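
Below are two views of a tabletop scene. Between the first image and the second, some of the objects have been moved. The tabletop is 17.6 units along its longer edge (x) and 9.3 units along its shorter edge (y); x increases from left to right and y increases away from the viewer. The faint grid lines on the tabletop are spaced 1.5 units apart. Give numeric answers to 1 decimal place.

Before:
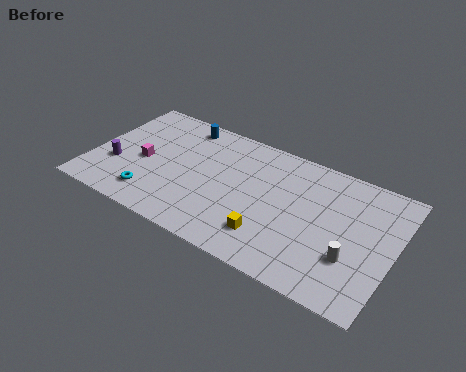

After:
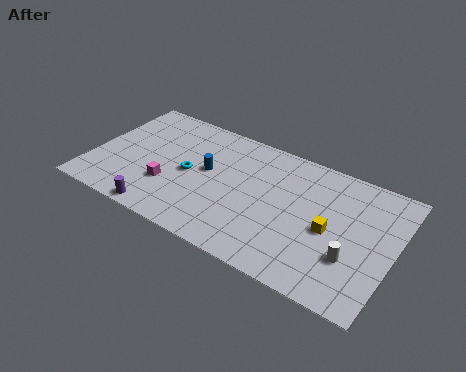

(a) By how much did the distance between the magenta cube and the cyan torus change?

-0.8

Before: roughly 2.6 units apart; after: 1.8. That's 0.8 units closer together.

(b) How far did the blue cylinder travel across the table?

3.5

The blue cylinder was near (4.7, 8.1) before and (6.7, 5.2) after, so it travelled √(2.0² + 2.9²) ≈ 3.5 units.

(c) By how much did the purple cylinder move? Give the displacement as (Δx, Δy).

(3.1, -2.4)

The purple cylinder started near (1.5, 3.2) and ended near (4.6, 0.8).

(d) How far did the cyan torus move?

3.2

The cyan torus moved from about (3.9, 1.8) to (5.7, 4.5), a distance of √(1.8² + 2.7²) ≈ 3.2.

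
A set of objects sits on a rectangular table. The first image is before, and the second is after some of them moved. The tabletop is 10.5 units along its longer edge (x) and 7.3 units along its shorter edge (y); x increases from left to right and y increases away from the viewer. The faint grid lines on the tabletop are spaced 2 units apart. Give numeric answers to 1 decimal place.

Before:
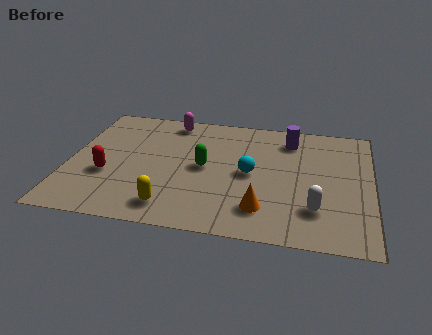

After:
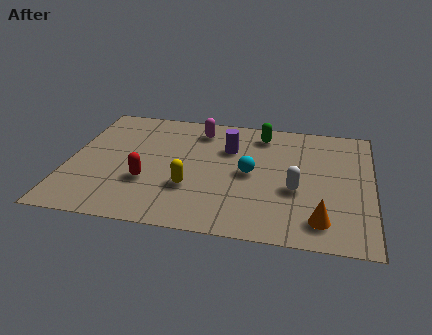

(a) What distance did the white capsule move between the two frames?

1.2

From (8.6, 1.9) to (7.9, 2.9), the white capsule covered √(0.7² + 1.0²) ≈ 1.2 units.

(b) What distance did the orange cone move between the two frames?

2.0

The orange cone was near (6.8, 1.6) before and (8.8, 1.3) after, so it travelled √(2.0² + 0.3²) ≈ 2.0 units.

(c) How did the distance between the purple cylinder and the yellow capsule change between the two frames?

-3.2

The distance was about 6.1 in the first image and 2.9 in the second, so they moved 3.2 units closer together.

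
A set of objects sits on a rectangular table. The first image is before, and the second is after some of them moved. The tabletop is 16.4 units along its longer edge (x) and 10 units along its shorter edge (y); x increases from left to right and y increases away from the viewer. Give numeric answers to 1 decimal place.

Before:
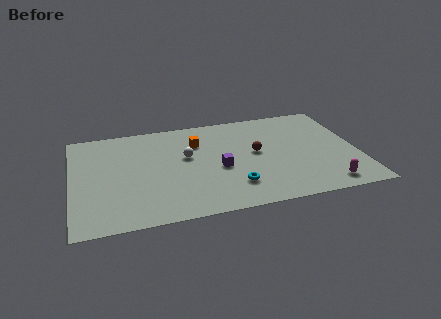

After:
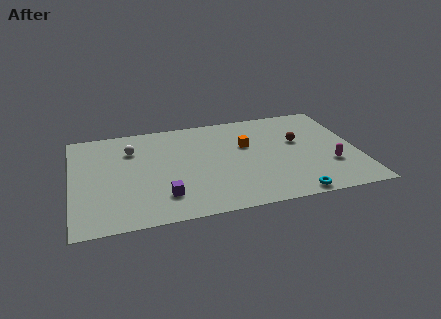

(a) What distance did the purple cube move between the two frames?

3.9

From (8.4, 4.3) to (5.1, 2.3), the purple cube covered √(3.3² + 2.0²) ≈ 3.9 units.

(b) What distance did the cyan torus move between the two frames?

3.6

The cyan torus was near (9.1, 2.4) before and (12.3, 0.8) after, so it travelled √(3.2² + 1.6²) ≈ 3.6 units.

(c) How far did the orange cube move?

2.9

The orange cube was near (7.3, 7.2) before and (10.1, 6.3) after, so it travelled √(2.8² + 0.9²) ≈ 2.9 units.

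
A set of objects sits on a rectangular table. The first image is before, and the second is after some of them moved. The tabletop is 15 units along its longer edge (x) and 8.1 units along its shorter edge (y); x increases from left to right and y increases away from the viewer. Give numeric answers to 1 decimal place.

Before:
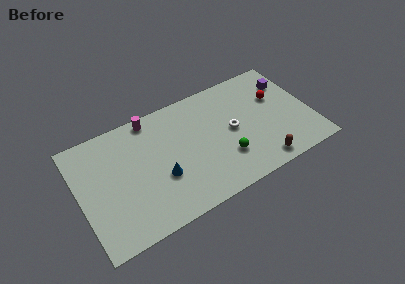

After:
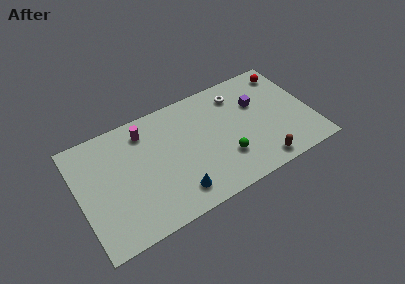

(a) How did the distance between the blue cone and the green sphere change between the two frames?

-0.7

They were about 4.1 units apart before and 3.4 after — 0.7 units closer together.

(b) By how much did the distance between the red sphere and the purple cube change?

+1.5

Before: roughly 1.2 units apart; after: 2.7. That's 1.5 units further apart.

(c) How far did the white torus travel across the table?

2.5

From (9.9, 4.1) to (10.6, 6.5), the white torus covered √(0.7² + 2.4²) ≈ 2.5 units.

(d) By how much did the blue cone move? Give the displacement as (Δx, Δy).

(0.8, -1.5)

The blue cone started near (5.1, 3.0) and ended near (5.9, 1.5).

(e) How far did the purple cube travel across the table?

2.3

The purple cube was near (13.9, 6.0) before and (11.7, 5.3) after, so it travelled √(2.2² + 0.7²) ≈ 2.3 units.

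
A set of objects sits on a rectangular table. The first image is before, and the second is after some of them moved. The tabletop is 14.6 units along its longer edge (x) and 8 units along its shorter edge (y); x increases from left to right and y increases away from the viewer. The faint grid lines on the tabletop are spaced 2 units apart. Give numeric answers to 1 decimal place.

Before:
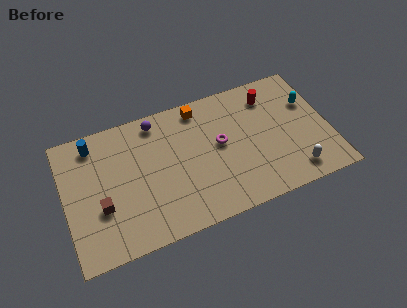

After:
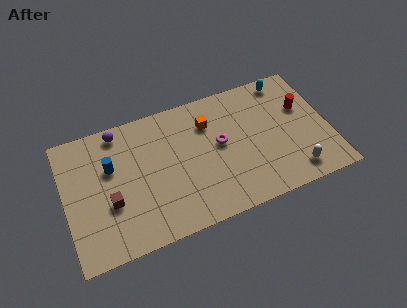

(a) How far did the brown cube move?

0.5

From (1.9, 2.9) to (2.4, 3.0), the brown cube covered √(0.5² + 0.1²) ≈ 0.5 units.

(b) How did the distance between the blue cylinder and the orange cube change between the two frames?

-0.3

Before: roughly 5.9 units apart; after: 5.6. That's 0.3 units closer together.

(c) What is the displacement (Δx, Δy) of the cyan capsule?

(-1.1, 1.8)

From the two frames, the cyan capsule sits at roughly (13.7, 5.3) before and (12.6, 7.1) after.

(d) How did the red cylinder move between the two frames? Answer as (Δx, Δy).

(1.7, -1.3)

The red cylinder started near (11.6, 6.4) and ended near (13.3, 5.1).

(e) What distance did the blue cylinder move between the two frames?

1.9

The blue cylinder moved from about (1.8, 6.8) to (2.6, 5.1), a distance of √(0.8² + 1.7²) ≈ 1.9.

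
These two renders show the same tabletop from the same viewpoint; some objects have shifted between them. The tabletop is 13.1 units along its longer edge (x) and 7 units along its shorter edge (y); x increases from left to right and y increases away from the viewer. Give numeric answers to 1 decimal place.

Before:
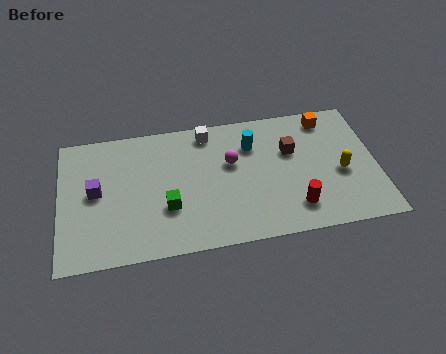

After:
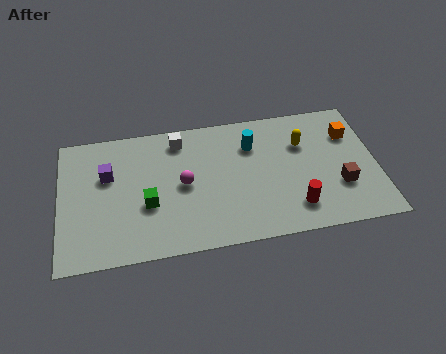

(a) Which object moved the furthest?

the brown cube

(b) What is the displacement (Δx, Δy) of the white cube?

(-1.2, -0.2)

The white cube was at about (6.2, 6.1) and moved to about (5.0, 5.9).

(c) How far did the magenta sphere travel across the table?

2.2

The magenta sphere moved from about (7.1, 4.3) to (5.1, 3.5), a distance of √(2.0² + 0.8²) ≈ 2.2.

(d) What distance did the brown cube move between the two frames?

2.9

From (9.6, 4.5) to (11.5, 2.3), the brown cube covered √(1.9² + 2.2²) ≈ 2.9 units.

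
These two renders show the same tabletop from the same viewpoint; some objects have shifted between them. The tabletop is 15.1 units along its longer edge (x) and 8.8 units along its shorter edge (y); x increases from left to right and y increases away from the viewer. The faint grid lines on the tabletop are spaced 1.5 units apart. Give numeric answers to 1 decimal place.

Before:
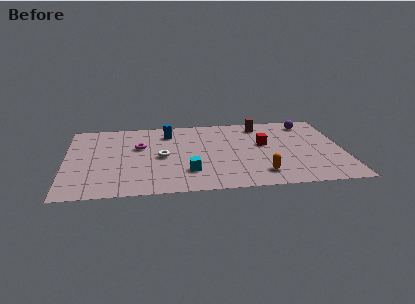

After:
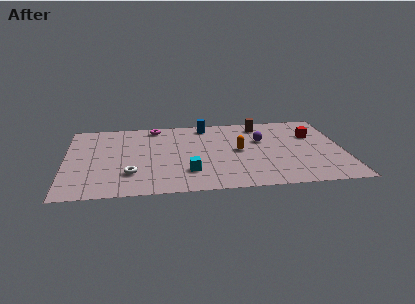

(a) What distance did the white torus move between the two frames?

2.5

From (5.2, 4.2) to (3.5, 2.4), the white torus covered √(1.7² + 1.8²) ≈ 2.5 units.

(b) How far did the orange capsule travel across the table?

3.0

The orange capsule was near (10.5, 1.7) before and (9.4, 4.5) after, so it travelled √(1.1² + 2.8²) ≈ 3.0 units.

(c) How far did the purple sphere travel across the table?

3.2

The purple sphere moved from about (13.3, 7.4) to (10.7, 5.6), a distance of √(2.6² + 1.8²) ≈ 3.2.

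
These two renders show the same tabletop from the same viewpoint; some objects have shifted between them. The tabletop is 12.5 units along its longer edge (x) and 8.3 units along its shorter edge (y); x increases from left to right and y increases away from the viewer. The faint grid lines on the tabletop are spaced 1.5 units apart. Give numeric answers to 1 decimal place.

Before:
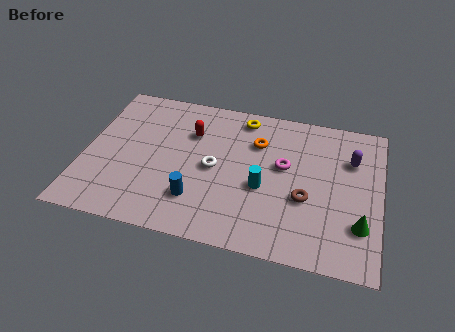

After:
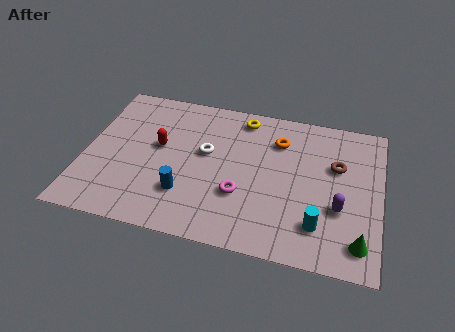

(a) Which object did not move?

the yellow torus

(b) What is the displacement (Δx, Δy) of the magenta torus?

(-1.7, -2.0)

The magenta torus started near (8.4, 4.8) and ended near (6.7, 2.8).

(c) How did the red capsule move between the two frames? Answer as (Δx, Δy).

(-1.3, -1.1)

The red capsule was at about (4.4, 5.8) and moved to about (3.1, 4.7).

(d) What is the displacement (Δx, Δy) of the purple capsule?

(-0.4, -2.8)

From the two frames, the purple capsule sits at roughly (11.2, 5.8) before and (10.8, 3.0) after.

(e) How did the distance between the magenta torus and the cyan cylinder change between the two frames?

+1.8

They were about 1.6 units apart before and 3.4 after — 1.8 units further apart.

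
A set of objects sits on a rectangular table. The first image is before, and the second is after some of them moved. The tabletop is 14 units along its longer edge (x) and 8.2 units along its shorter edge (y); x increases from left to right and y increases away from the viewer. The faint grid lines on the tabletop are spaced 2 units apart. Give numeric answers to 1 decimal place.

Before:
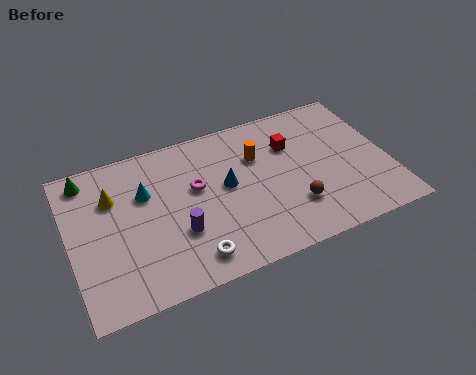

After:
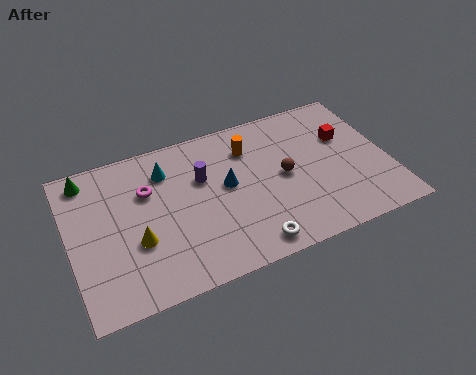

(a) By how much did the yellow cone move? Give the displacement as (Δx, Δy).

(0.8, -2.7)

The yellow cone was at about (2.0, 5.7) and moved to about (2.8, 3.0).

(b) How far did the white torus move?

2.5

The white torus was near (5.0, 1.3) before and (7.5, 1.0) after, so it travelled √(2.5² + 0.3²) ≈ 2.5 units.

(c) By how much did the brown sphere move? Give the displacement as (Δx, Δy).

(-0.2, 1.8)

The brown sphere started near (9.6, 2.3) and ended near (9.4, 4.1).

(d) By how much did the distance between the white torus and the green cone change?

+1.9

Before: roughly 7.0 units apart; after: 8.9. That's 1.9 units further apart.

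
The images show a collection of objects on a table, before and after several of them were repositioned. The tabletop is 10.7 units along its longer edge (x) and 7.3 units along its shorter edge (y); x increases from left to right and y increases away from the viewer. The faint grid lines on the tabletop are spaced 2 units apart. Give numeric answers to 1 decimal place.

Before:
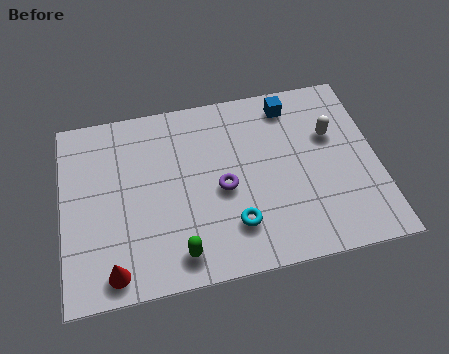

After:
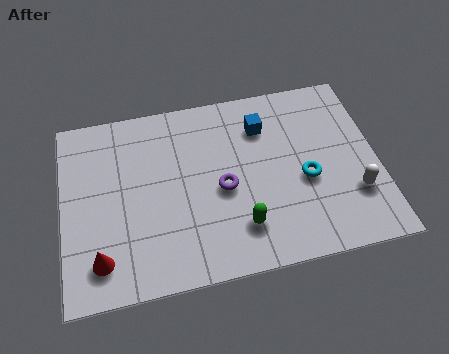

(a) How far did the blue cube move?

1.2

The blue cube moved from about (7.9, 6.2) to (6.9, 5.5), a distance of √(1.0² + 0.7²) ≈ 1.2.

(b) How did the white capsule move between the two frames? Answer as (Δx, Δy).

(0.6, -2.5)

The white capsule started near (9.2, 4.7) and ended near (9.8, 2.2).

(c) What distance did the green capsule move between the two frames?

2.2

The green capsule was near (3.8, 1.1) before and (5.9, 1.7) after, so it travelled √(2.1² + 0.6²) ≈ 2.2 units.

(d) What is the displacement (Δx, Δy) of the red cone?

(-0.4, 0.5)

The red cone started near (1.6, 0.9) and ended near (1.2, 1.4).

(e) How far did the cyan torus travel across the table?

2.8

The cyan torus moved from about (5.7, 1.8) to (8.2, 3.1), a distance of √(2.5² + 1.3²) ≈ 2.8.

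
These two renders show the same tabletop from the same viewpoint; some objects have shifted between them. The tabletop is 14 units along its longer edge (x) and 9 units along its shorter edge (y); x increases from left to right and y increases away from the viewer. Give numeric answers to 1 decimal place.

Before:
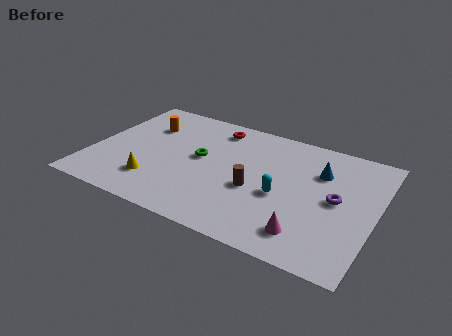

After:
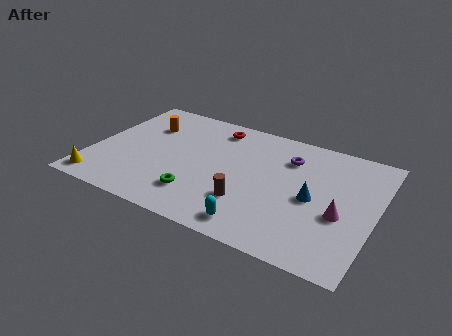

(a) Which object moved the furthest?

the purple torus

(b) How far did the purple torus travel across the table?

3.3

The purple torus was near (12.1, 4.6) before and (9.5, 6.7) after, so it travelled √(2.6² + 2.1²) ≈ 3.3 units.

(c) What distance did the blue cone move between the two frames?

2.1

From (11.1, 6.3) to (11.0, 4.2), the blue cone covered √(0.1² + 2.1²) ≈ 2.1 units.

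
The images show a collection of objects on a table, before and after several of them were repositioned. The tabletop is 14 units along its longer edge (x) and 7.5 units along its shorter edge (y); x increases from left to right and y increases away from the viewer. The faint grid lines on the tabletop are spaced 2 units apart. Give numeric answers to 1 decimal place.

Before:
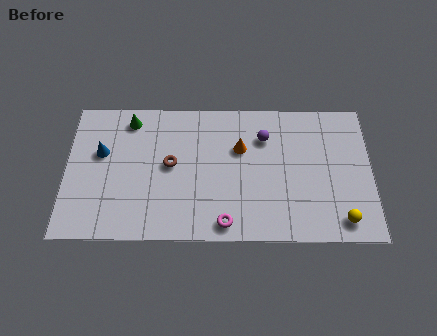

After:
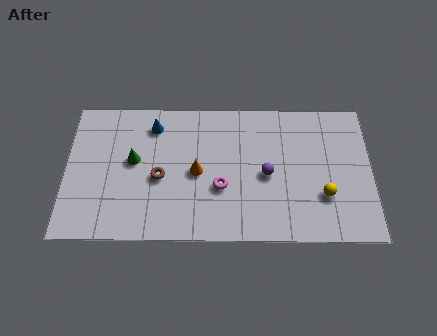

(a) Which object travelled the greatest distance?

the blue cone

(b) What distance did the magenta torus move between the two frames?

1.9

The magenta torus was near (7.3, 0.9) before and (7.1, 2.8) after, so it travelled √(0.2² + 1.9²) ≈ 1.9 units.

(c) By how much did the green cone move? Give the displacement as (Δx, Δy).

(0.2, -2.2)

The green cone started near (2.9, 6.4) and ended near (3.1, 4.2).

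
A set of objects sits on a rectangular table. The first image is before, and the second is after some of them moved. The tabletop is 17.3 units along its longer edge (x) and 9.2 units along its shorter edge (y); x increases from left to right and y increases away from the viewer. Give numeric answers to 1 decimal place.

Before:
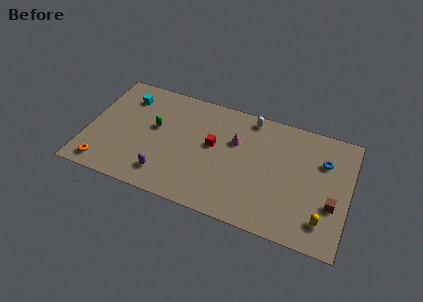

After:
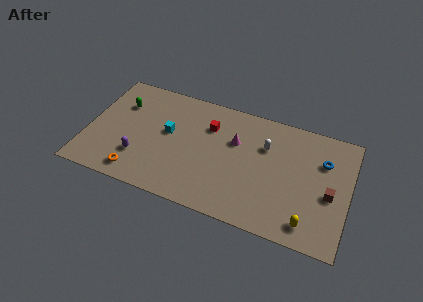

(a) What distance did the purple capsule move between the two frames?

2.0

The purple capsule moved from about (5.4, 1.8) to (3.6, 2.6), a distance of √(1.8² + 0.8²) ≈ 2.0.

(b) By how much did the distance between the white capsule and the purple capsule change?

+0.7

Before: roughly 8.2 units apart; after: 8.9. That's 0.7 units further apart.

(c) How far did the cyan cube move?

3.6

The cyan cube was near (2.3, 7.2) before and (5.3, 5.2) after, so it travelled √(3.0² + 2.0²) ≈ 3.6 units.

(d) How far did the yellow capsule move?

1.0

The yellow capsule was near (15.8, 1.9) before and (14.9, 1.4) after, so it travelled √(0.9² + 0.5²) ≈ 1.0 units.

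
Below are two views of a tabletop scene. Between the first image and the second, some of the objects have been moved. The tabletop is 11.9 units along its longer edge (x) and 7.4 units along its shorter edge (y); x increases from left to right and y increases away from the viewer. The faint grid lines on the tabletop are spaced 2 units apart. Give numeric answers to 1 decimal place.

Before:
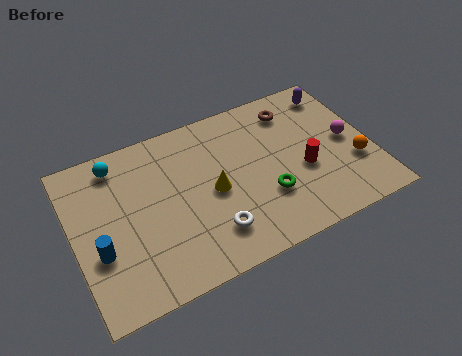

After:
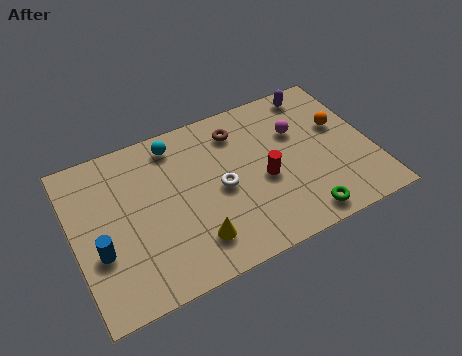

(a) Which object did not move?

the blue cylinder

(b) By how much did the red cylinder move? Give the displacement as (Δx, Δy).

(-1.6, 0.2)

From the two frames, the red cylinder sits at roughly (9.1, 3.0) before and (7.5, 3.2) after.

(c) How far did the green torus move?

1.9

The green torus was near (7.5, 2.4) before and (8.7, 0.9) after, so it travelled √(1.2² + 1.5²) ≈ 1.9 units.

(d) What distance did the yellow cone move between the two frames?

2.1

From (5.5, 3.5) to (4.5, 1.6), the yellow cone covered √(1.0² + 1.9²) ≈ 2.1 units.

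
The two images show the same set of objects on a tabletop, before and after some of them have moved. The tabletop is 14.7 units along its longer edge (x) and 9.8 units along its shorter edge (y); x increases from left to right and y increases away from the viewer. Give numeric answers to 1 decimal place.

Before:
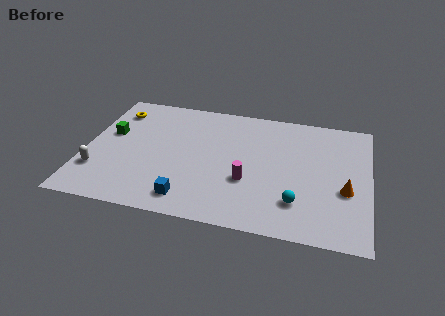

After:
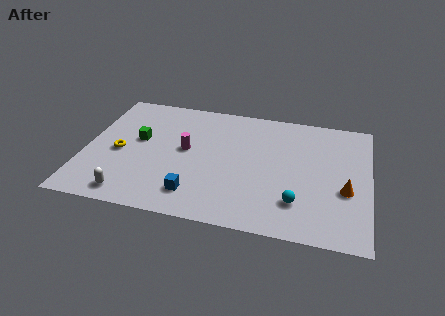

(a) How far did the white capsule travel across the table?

2.3

The white capsule was near (0.8, 2.7) before and (2.6, 1.2) after, so it travelled √(1.8² + 1.5²) ≈ 2.3 units.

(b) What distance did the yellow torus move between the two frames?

3.4

From (1.3, 7.8) to (1.8, 4.4), the yellow torus covered √(0.5² + 3.4²) ≈ 3.4 units.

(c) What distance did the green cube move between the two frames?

1.5

From (1.2, 5.8) to (2.7, 5.6), the green cube covered √(1.5² + 0.2²) ≈ 1.5 units.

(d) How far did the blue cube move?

0.5

The blue cube was near (5.6, 1.5) before and (5.9, 1.9) after, so it travelled √(0.3² + 0.4²) ≈ 0.5 units.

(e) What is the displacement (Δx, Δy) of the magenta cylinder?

(-3.3, 1.8)

The magenta cylinder was at about (8.5, 3.5) and moved to about (5.2, 5.3).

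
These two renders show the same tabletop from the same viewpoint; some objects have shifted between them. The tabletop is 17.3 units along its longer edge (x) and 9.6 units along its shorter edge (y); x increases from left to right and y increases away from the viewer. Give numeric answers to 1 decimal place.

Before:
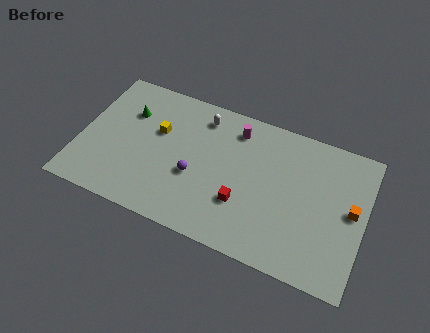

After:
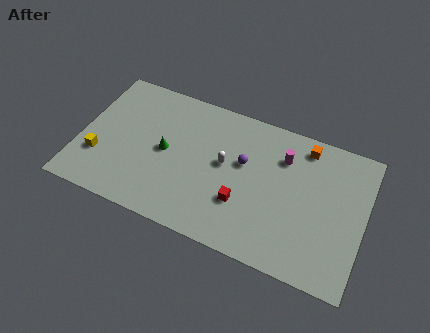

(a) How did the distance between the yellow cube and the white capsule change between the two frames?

+4.6

They were about 3.2 units apart before and 7.8 after — 4.6 units further apart.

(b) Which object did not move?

the red cube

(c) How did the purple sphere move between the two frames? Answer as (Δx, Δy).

(2.8, 2.0)

From the two frames, the purple sphere sits at roughly (7.1, 3.8) before and (9.9, 5.8) after.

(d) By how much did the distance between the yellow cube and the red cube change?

+2.6

They were about 6.2 units apart before and 8.8 after — 2.6 units further apart.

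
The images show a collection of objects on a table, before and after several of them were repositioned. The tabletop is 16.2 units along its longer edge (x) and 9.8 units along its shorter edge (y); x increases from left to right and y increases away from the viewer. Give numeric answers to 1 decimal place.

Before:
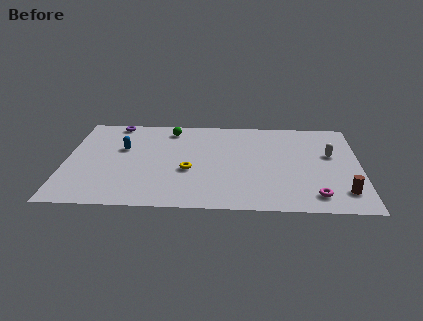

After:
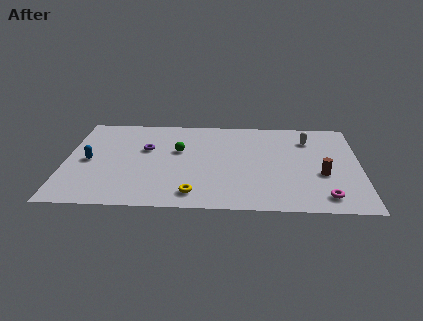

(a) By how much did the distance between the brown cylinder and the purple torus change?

-4.4

The distance was about 14.4 in the first image and 10.0 in the second, so they moved 4.4 units closer together.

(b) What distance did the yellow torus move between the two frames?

2.4

The yellow torus was near (6.8, 3.9) before and (7.1, 1.5) after, so it travelled √(0.3² + 2.4²) ≈ 2.4 units.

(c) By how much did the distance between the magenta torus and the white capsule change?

+1.7

They were about 4.4 units apart before and 6.1 after — 1.7 units further apart.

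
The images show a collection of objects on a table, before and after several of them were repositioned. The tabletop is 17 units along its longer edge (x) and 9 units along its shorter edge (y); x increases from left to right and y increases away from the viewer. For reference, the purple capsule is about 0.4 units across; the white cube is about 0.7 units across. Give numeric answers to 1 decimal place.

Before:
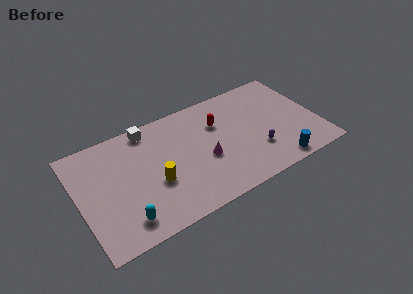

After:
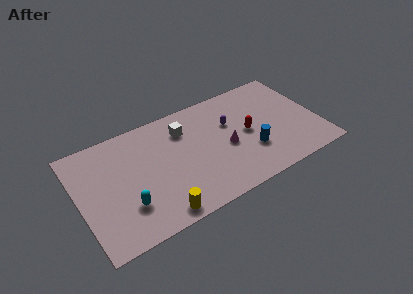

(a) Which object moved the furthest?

the purple capsule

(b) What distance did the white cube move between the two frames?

2.7

The white cube was near (5.3, 8.0) before and (7.7, 6.8) after, so it travelled √(2.4² + 1.2²) ≈ 2.7 units.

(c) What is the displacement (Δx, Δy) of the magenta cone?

(1.6, 0.3)

From the two frames, the magenta cone sits at roughly (8.8, 3.7) before and (10.4, 4.0) after.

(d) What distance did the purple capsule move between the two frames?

3.4

The purple capsule was near (12.4, 2.7) before and (10.9, 5.8) after, so it travelled √(1.5² + 3.1²) ≈ 3.4 units.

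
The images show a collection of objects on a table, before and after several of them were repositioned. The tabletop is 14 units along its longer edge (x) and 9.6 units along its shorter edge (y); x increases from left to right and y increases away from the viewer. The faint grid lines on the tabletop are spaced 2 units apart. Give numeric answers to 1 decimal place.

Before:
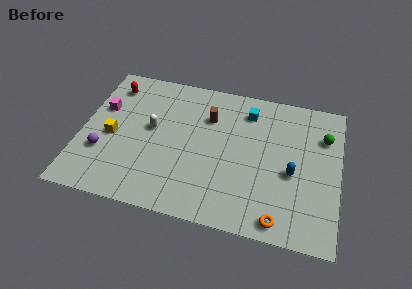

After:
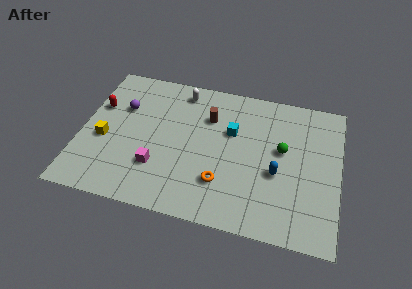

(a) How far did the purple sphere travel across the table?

3.4

The purple sphere was near (1.3, 3.1) before and (2.1, 6.4) after, so it travelled √(0.8² + 3.3²) ≈ 3.4 units.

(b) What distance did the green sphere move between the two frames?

2.6

The green sphere moved from about (13.1, 6.9) to (10.9, 5.5), a distance of √(2.2² + 1.4²) ≈ 2.6.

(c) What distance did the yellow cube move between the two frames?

0.5

The yellow cube moved from about (1.7, 4.3) to (1.3, 4.0), a distance of √(0.4² + 0.3²) ≈ 0.5.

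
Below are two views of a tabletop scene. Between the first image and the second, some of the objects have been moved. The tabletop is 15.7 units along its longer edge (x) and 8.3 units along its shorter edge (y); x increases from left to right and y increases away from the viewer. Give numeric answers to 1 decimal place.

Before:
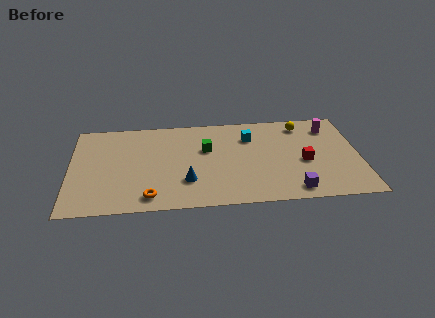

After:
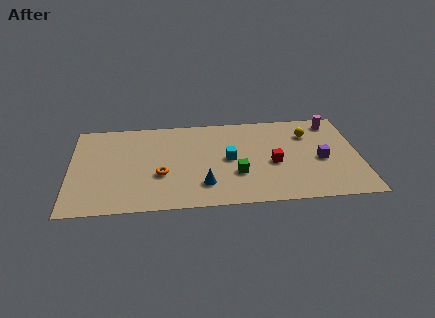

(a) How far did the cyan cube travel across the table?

2.2

The cyan cube moved from about (9.8, 6.1) to (8.6, 4.2), a distance of √(1.2² + 1.9²) ≈ 2.2.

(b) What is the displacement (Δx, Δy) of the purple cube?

(1.6, 2.6)

The purple cube was at about (12.0, 1.1) and moved to about (13.6, 3.7).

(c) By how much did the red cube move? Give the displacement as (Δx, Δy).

(-1.7, 0.0)

The red cube was at about (12.7, 3.6) and moved to about (11.0, 3.6).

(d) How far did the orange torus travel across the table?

2.0

The orange torus was near (4.3, 1.2) before and (4.9, 3.1) after, so it travelled √(0.6² + 1.9²) ≈ 2.0 units.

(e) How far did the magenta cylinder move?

0.5

The magenta cylinder was near (14.2, 6.6) before and (14.4, 7.1) after, so it travelled √(0.2² + 0.5²) ≈ 0.5 units.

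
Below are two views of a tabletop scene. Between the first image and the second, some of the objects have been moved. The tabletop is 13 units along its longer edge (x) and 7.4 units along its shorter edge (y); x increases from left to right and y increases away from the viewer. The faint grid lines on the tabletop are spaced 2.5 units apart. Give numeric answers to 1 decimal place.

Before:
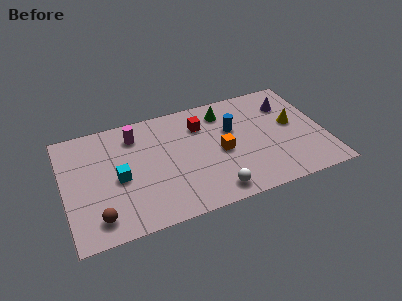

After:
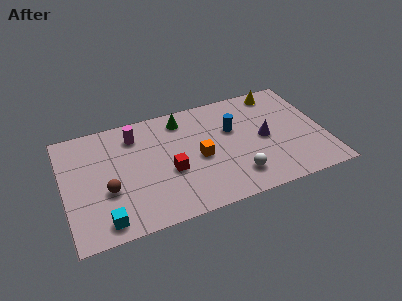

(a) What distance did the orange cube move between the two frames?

1.1

The orange cube was near (7.8, 3.4) before and (6.7, 3.4) after, so it travelled √(1.1² + 0.0²) ≈ 1.1 units.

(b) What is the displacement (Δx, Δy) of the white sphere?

(1.2, 0.6)

From the two frames, the white sphere sits at roughly (7.2, 1.0) before and (8.4, 1.6) after.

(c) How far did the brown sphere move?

1.6

From (1.5, 1.3) to (2.1, 2.8), the brown sphere covered √(0.6² + 1.5²) ≈ 1.6 units.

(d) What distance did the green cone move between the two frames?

2.1

The green cone moved from about (8.2, 6.0) to (6.1, 6.2), a distance of √(2.1² + 0.2²) ≈ 2.1.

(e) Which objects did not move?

the magenta cylinder and the blue cylinder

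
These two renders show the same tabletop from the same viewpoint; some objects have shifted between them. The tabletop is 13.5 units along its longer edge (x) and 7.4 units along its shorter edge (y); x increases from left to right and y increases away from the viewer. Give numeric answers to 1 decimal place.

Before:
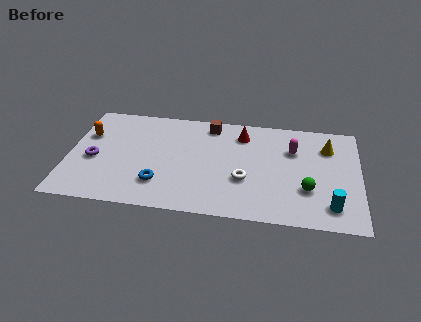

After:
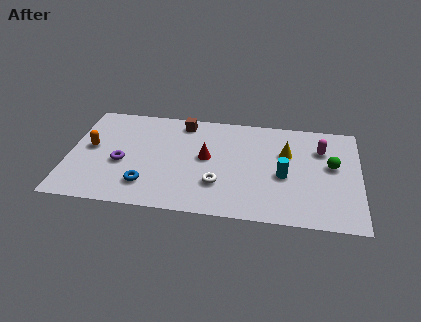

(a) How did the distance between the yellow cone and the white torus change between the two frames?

-0.7

They were about 4.7 units apart before and 4.0 after — 0.7 units closer together.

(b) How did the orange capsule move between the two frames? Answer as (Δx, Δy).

(0.2, -0.9)

The orange capsule was at about (0.8, 4.9) and moved to about (1.0, 4.0).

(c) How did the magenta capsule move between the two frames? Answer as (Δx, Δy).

(1.3, 0.2)

From the two frames, the magenta capsule sits at roughly (10.4, 5.1) before and (11.7, 5.3) after.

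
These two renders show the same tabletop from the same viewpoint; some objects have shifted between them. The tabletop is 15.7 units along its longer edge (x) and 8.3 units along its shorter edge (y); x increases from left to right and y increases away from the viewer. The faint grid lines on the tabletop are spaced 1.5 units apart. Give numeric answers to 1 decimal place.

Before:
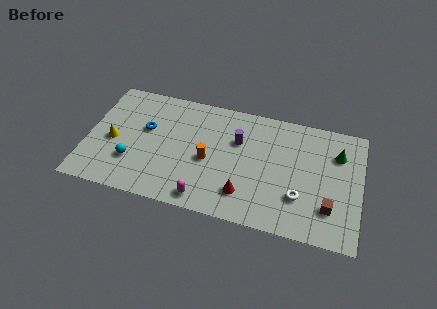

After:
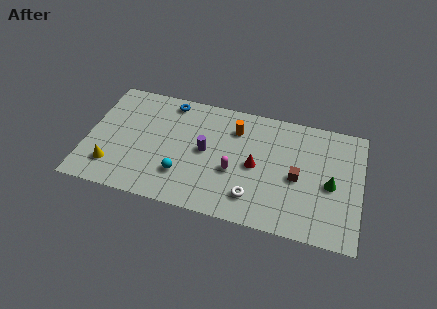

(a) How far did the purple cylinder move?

2.2

The purple cylinder was near (8.6, 5.5) before and (6.8, 4.3) after, so it travelled √(1.8² + 1.2²) ≈ 2.2 units.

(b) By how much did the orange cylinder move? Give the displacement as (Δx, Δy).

(1.4, 2.6)

The orange cylinder started near (7.0, 3.7) and ended near (8.4, 6.3).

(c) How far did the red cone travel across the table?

2.2

The red cone moved from about (9.2, 1.9) to (9.7, 4.0), a distance of √(0.5² + 2.1²) ≈ 2.2.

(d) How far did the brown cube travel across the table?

2.5

The brown cube was near (14.0, 2.2) before and (12.1, 3.8) after, so it travelled √(1.9² + 1.6²) ≈ 2.5 units.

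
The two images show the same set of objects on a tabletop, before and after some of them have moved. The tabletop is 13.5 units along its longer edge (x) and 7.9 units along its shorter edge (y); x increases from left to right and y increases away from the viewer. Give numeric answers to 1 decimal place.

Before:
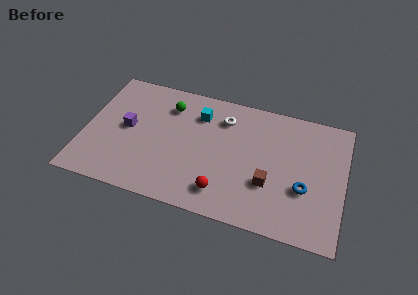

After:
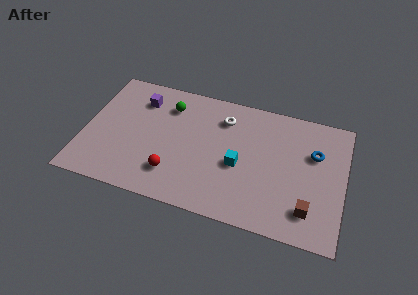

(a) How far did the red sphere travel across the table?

2.6

The red sphere moved from about (7.4, 1.5) to (4.8, 1.9), a distance of √(2.6² + 0.4²) ≈ 2.6.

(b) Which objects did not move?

the white torus and the green sphere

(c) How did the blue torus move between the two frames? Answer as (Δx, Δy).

(0.4, 2.3)

The blue torus started near (11.5, 2.9) and ended near (11.9, 5.2).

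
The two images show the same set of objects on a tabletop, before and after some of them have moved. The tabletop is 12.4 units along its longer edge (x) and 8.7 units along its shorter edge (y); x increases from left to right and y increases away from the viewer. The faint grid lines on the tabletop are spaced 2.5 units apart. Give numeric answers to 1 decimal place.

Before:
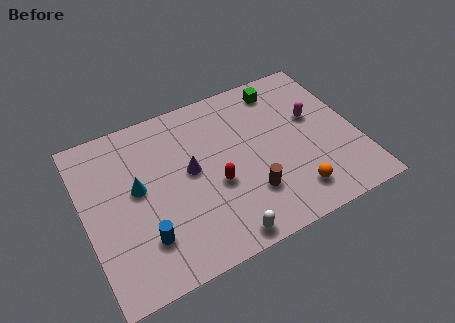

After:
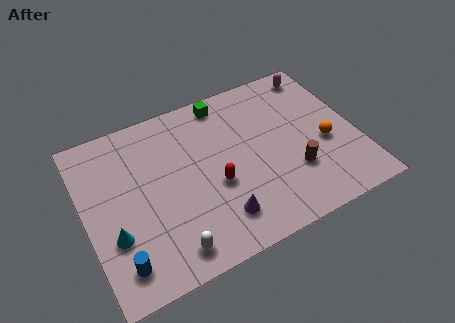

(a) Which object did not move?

the red capsule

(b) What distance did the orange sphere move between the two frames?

2.7

From (9.1, 1.6) to (10.9, 3.6), the orange sphere covered √(1.8² + 2.0²) ≈ 2.7 units.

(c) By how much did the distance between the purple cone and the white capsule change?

-1.6

They were about 4.0 units apart before and 2.4 after — 1.6 units closer together.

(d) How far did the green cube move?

2.6

The green cube was near (9.4, 7.4) before and (6.8, 7.7) after, so it travelled √(2.6² + 0.3²) ≈ 2.6 units.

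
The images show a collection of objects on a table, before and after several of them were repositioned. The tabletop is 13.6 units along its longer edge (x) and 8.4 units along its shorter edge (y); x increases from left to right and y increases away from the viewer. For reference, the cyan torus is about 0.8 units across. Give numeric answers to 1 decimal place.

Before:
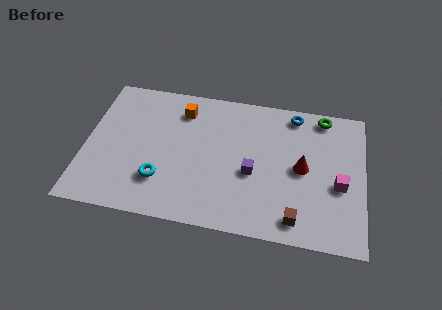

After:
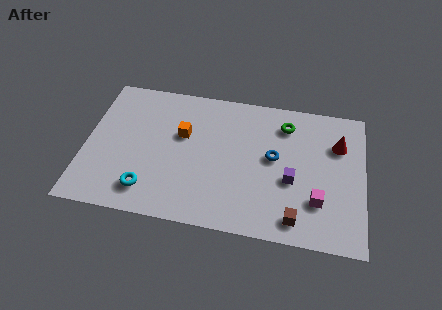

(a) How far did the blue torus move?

2.9

The blue torus was near (10.1, 7.4) before and (9.2, 4.6) after, so it travelled √(0.9² + 2.8²) ≈ 2.9 units.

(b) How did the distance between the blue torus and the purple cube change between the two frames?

-2.8

The distance was about 4.3 in the first image and 1.5 in the second, so they moved 2.8 units closer together.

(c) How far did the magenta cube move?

1.5

The magenta cube moved from about (12.4, 3.5) to (11.4, 2.4), a distance of √(1.0² + 1.1²) ≈ 1.5.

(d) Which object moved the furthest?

the blue torus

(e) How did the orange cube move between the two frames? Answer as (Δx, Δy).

(0.1, -1.5)

The orange cube was at about (4.6, 6.7) and moved to about (4.7, 5.2).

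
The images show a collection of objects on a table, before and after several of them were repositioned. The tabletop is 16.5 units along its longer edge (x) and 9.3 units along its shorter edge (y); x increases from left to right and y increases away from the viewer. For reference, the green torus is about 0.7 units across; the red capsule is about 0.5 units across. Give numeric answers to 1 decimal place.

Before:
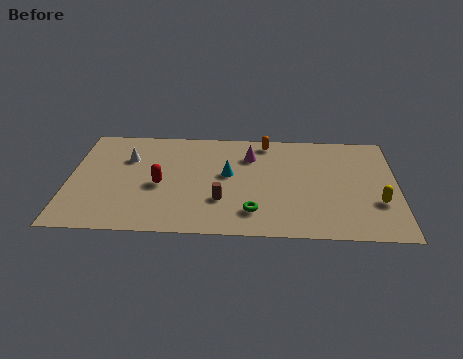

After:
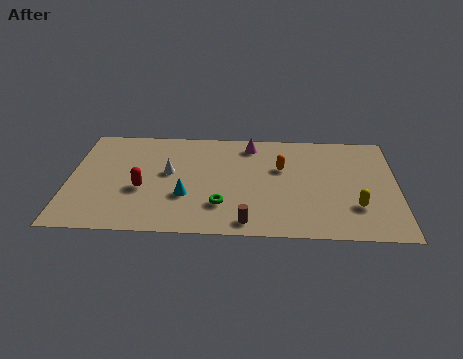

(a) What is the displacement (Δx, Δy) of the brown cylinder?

(1.3, -1.8)

The brown cylinder started near (7.7, 2.9) and ended near (9.0, 1.1).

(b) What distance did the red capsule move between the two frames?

1.0

The red capsule was near (4.6, 4.1) before and (3.7, 3.7) after, so it travelled √(0.9² + 0.4²) ≈ 1.0 units.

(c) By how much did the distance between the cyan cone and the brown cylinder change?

+1.4

They were about 2.3 units apart before and 3.7 after — 1.4 units further apart.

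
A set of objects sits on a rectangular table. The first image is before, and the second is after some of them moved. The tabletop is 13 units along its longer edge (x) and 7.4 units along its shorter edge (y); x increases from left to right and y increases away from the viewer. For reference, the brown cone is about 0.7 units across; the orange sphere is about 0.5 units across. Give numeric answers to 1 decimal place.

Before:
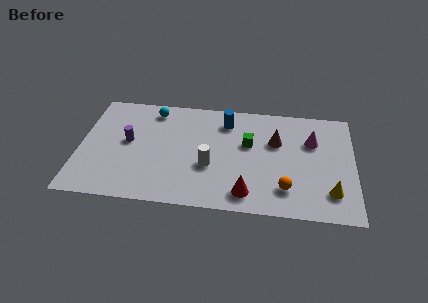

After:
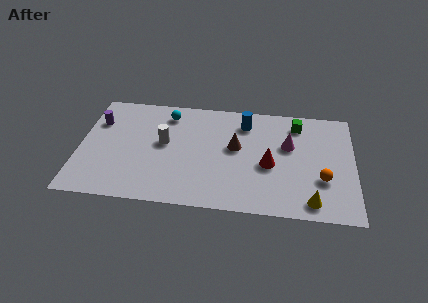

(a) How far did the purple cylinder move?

1.9

The purple cylinder was near (2.3, 4.0) before and (0.8, 5.2) after, so it travelled √(1.5² + 1.2²) ≈ 1.9 units.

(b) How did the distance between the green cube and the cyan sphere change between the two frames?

+1.3

The distance was about 4.9 in the first image and 6.2 in the second, so they moved 1.3 units further apart.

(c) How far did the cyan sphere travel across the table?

0.7

The cyan sphere moved from about (3.4, 6.3) to (4.1, 6.1), a distance of √(0.7² + 0.2²) ≈ 0.7.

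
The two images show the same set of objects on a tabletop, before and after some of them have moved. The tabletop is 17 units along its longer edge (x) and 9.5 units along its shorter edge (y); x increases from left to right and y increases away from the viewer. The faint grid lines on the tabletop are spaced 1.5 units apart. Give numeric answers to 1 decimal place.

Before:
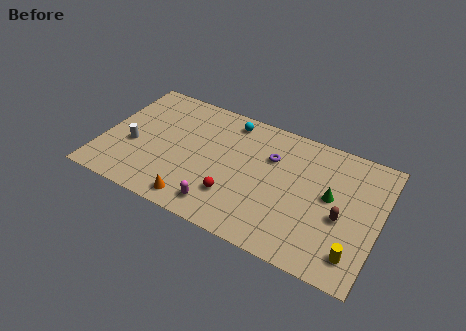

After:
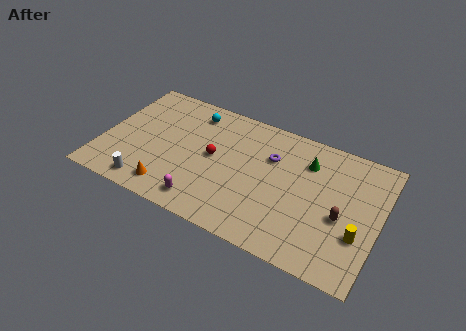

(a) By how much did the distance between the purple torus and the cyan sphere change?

+2.0

The distance was about 3.3 in the first image and 5.3 in the second, so they moved 2.0 units further apart.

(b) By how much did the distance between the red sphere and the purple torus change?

-0.6

Before: roughly 4.3 units apart; after: 3.7. That's 0.6 units closer together.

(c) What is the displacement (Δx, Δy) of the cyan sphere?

(-2.3, -0.3)

From the two frames, the cyan sphere sits at roughly (7.4, 8.2) before and (5.1, 7.9) after.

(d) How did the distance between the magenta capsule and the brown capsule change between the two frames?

+1.0

The distance was about 7.5 in the first image and 8.5 in the second, so they moved 1.0 units further apart.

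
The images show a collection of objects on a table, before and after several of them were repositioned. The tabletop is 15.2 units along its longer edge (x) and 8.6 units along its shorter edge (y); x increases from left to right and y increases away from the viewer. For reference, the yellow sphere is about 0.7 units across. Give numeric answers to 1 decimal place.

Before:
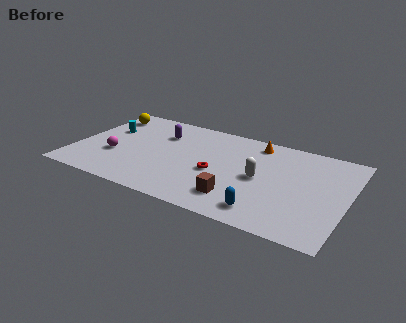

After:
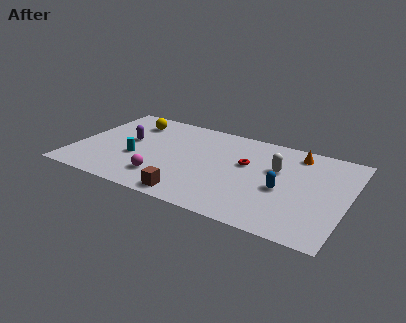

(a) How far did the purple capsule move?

2.2

The purple capsule was near (4.5, 6.2) before and (2.8, 4.8) after, so it travelled √(1.7² + 1.4²) ≈ 2.2 units.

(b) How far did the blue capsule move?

2.4

From (11.0, 1.4) to (11.7, 3.7), the blue capsule covered √(0.7² + 2.3²) ≈ 2.4 units.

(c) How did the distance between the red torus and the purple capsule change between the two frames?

+2.4

They were about 4.3 units apart before and 6.7 after — 2.4 units further apart.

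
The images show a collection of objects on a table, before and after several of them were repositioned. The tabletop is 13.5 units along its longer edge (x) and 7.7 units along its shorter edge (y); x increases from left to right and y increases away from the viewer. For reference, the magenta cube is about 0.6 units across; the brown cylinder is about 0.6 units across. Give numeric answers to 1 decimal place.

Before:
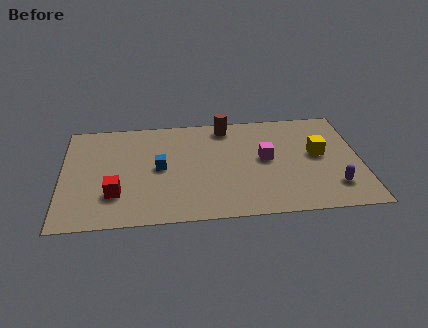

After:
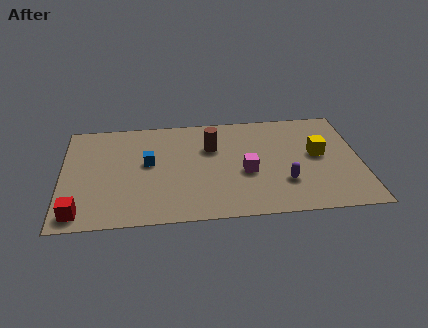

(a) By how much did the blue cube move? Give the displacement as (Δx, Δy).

(-0.5, 0.4)

The blue cube started near (4.4, 3.9) and ended near (3.9, 4.3).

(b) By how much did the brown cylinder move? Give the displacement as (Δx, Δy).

(-0.7, -1.5)

The brown cylinder started near (7.5, 6.7) and ended near (6.8, 5.2).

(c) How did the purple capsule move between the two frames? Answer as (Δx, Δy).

(-2.2, 0.5)

The purple capsule was at about (12.2, 1.8) and moved to about (10.0, 2.3).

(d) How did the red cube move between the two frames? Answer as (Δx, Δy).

(-1.6, -1.2)

The red cube was at about (2.4, 2.2) and moved to about (0.8, 1.0).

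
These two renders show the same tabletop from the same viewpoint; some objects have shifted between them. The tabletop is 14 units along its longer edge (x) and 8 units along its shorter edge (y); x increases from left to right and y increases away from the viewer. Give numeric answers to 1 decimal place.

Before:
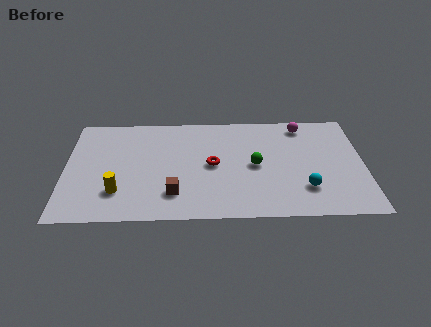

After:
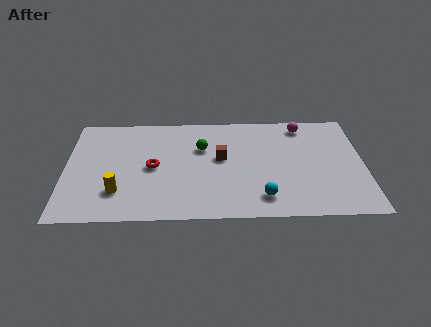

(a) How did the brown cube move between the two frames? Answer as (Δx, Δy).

(2.2, 2.6)

From the two frames, the brown cube sits at roughly (5.1, 1.9) before and (7.3, 4.5) after.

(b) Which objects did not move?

the magenta sphere and the yellow cylinder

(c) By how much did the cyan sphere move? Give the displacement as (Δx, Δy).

(-2.0, -0.6)

The cyan sphere started near (11.2, 2.1) and ended near (9.2, 1.5).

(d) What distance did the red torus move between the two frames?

2.8

The red torus moved from about (6.9, 4.0) to (4.1, 3.9), a distance of √(2.8² + 0.1²) ≈ 2.8.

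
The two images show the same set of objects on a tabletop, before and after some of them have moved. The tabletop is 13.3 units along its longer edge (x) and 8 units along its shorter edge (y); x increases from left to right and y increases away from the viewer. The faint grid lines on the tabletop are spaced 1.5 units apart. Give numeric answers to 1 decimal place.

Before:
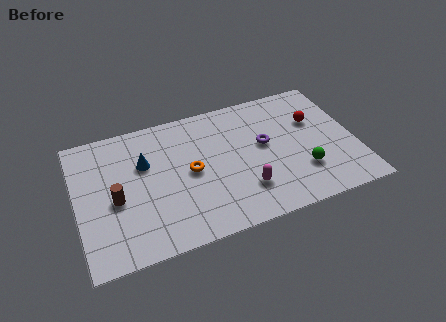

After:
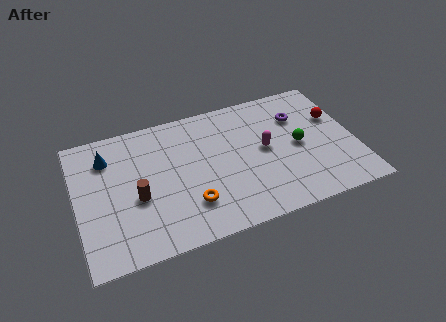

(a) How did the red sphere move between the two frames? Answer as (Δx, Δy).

(1.0, -0.1)

The red sphere started near (11.5, 5.2) and ended near (12.5, 5.1).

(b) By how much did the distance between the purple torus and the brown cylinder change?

+1.1

They were about 7.3 units apart before and 8.4 after — 1.1 units further apart.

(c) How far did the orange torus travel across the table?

1.9

From (5.4, 4.0) to (5.2, 2.1), the orange torus covered √(0.2² + 1.9²) ≈ 1.9 units.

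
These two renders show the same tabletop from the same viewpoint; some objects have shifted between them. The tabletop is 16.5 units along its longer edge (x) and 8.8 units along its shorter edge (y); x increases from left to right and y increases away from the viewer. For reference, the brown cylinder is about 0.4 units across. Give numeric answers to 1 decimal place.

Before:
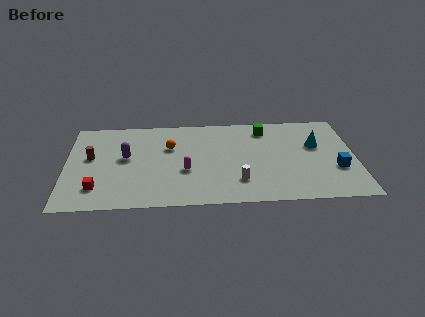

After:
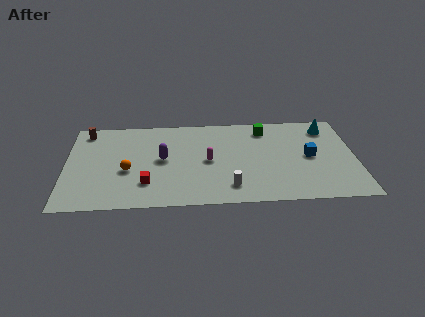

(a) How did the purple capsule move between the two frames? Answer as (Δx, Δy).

(2.1, -0.3)

The purple capsule started near (3.4, 4.9) and ended near (5.5, 4.6).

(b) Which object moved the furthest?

the orange sphere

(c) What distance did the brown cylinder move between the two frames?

2.6

The brown cylinder moved from about (1.4, 5.0) to (1.1, 7.6), a distance of √(0.3² + 2.6²) ≈ 2.6.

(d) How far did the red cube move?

2.8

From (1.8, 2.0) to (4.6, 2.3), the red cube covered √(2.8² + 0.3²) ≈ 2.8 units.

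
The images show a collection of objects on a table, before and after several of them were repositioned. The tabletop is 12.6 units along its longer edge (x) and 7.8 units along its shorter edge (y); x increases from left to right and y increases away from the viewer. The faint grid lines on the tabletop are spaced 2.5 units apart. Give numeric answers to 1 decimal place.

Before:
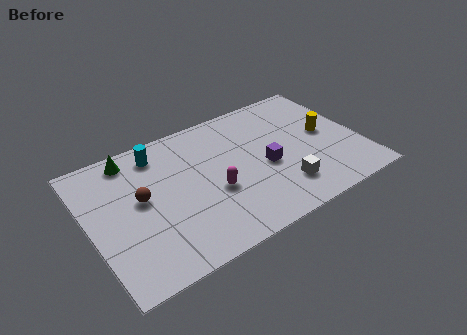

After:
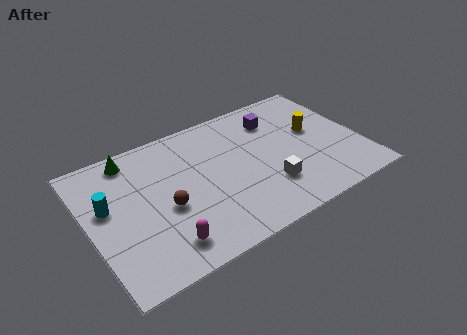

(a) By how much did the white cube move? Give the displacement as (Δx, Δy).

(-0.6, 0.4)

The white cube started near (8.6, 1.8) and ended near (8.0, 2.2).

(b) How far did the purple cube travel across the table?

2.8

The purple cube moved from about (8.1, 3.4) to (9.0, 6.0), a distance of √(0.9² + 2.6²) ≈ 2.8.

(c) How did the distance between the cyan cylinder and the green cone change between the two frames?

+1.4

The distance was about 1.2 in the first image and 2.6 in the second, so they moved 1.4 units further apart.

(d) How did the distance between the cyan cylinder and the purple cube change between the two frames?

+2.7

Before: roughly 5.5 units apart; after: 8.2. That's 2.7 units further apart.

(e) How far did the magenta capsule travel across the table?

3.1

The magenta capsule was near (5.6, 3.1) before and (3.0, 1.4) after, so it travelled √(2.6² + 1.7²) ≈ 3.1 units.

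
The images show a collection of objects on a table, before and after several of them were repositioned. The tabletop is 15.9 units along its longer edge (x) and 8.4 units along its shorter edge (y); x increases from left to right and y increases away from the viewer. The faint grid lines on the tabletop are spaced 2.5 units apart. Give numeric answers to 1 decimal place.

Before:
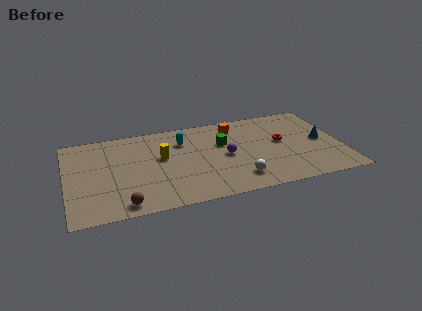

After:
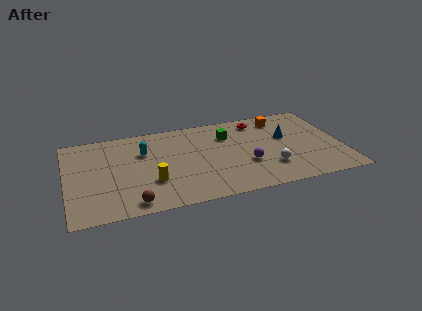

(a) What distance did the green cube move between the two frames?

0.8

The green cube was near (9.1, 5.4) before and (9.4, 6.1) after, so it travelled √(0.3² + 0.7²) ≈ 0.8 units.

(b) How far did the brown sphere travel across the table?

0.5

From (3.1, 1.0) to (3.6, 1.0), the brown sphere covered √(0.5² + 0.0²) ≈ 0.5 units.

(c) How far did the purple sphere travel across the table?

1.6

The purple sphere was near (9.2, 4.1) before and (10.3, 3.0) after, so it travelled √(1.1² + 1.1²) ≈ 1.6 units.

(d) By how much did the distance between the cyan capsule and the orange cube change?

+5.0

Before: roughly 3.2 units apart; after: 8.2. That's 5.0 units further apart.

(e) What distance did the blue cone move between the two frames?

2.2

The blue cone was near (14.8, 4.2) before and (12.8, 5.1) after, so it travelled √(2.0² + 0.9²) ≈ 2.2 units.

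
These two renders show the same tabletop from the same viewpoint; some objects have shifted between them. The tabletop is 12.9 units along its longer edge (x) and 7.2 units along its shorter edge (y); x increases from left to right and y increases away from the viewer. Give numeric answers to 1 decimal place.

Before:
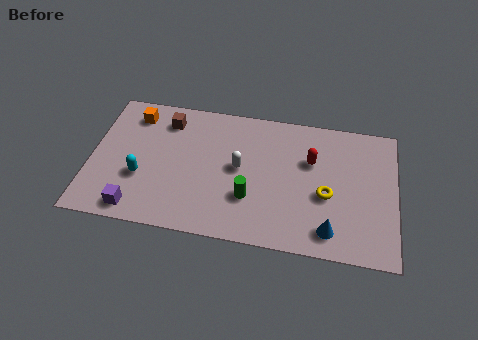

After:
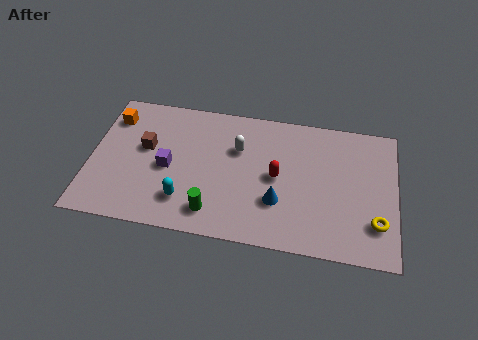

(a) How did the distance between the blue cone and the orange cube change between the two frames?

-1.8

They were about 9.7 units apart before and 7.9 after — 1.8 units closer together.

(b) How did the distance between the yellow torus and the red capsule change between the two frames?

+2.7

Before: roughly 1.8 units apart; after: 4.5. That's 2.7 units further apart.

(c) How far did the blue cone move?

2.5

The blue cone was near (10.2, 1.2) before and (8.0, 2.3) after, so it travelled √(2.2² + 1.1²) ≈ 2.5 units.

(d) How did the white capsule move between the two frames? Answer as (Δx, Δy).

(-0.1, 1.0)

The white capsule started near (6.3, 3.8) and ended near (6.2, 4.8).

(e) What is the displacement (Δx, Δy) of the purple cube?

(1.2, 2.4)

The purple cube was at about (2.1, 0.9) and moved to about (3.3, 3.3).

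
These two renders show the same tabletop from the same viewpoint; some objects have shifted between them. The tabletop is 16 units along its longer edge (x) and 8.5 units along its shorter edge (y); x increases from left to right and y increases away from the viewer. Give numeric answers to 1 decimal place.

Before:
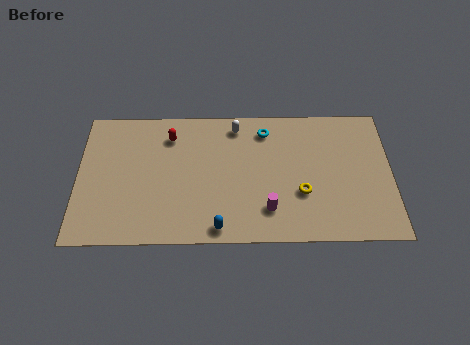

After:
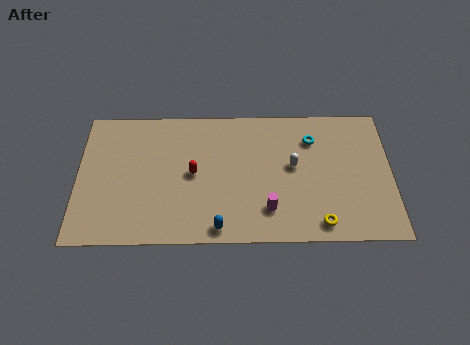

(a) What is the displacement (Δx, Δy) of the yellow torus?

(0.9, -1.9)

The yellow torus was at about (11.4, 3.0) and moved to about (12.3, 1.1).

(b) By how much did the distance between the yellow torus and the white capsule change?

-1.6

The distance was about 5.4 in the first image and 3.8 in the second, so they moved 1.6 units closer together.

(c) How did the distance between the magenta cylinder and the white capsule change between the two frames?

-2.5

They were about 5.5 units apart before and 3.0 after — 2.5 units closer together.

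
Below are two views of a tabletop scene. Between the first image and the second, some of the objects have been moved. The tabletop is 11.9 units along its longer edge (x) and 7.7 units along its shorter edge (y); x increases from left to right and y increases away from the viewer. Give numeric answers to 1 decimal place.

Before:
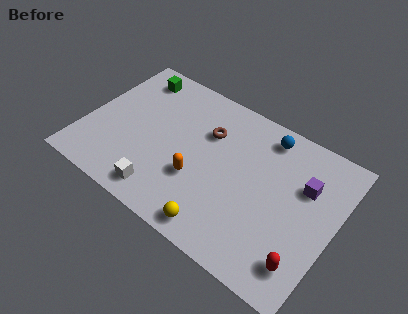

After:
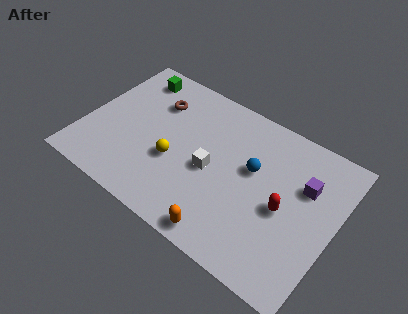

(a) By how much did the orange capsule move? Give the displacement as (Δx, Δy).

(1.7, -1.9)

The orange capsule started near (5.6, 2.7) and ended near (7.3, 0.8).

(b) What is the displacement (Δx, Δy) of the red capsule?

(-1.3, 2.0)

The red capsule was at about (10.9, 1.5) and moved to about (9.6, 3.5).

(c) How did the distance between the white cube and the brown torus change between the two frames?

-0.7

They were about 4.4 units apart before and 3.7 after — 0.7 units closer together.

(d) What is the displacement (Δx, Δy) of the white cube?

(1.9, 2.4)

From the two frames, the white cube sits at roughly (4.2, 1.1) before and (6.1, 3.5) after.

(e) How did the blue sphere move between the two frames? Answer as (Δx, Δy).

(-0.3, -2.0)

The blue sphere started near (8.2, 6.6) and ended near (7.9, 4.6).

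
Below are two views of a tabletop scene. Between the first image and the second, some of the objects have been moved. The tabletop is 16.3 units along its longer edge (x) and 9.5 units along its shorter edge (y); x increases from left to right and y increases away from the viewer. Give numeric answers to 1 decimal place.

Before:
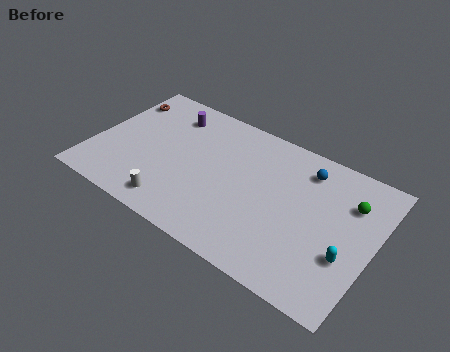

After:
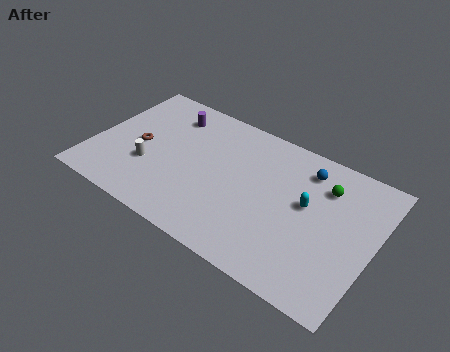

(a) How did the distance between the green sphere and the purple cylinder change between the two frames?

-1.5

They were about 10.8 units apart before and 9.3 after — 1.5 units closer together.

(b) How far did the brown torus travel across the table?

3.4

The brown torus moved from about (0.9, 7.4) to (2.6, 4.5), a distance of √(1.7² + 2.9²) ≈ 3.4.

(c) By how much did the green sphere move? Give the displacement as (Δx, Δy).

(-1.5, 0.3)

The green sphere was at about (14.7, 6.8) and moved to about (13.2, 7.1).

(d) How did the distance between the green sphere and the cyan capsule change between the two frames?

-1.6

They were about 3.5 units apart before and 1.9 after — 1.6 units closer together.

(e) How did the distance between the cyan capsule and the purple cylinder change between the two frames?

-3.1

Before: roughly 11.9 units apart; after: 8.8. That's 3.1 units closer together.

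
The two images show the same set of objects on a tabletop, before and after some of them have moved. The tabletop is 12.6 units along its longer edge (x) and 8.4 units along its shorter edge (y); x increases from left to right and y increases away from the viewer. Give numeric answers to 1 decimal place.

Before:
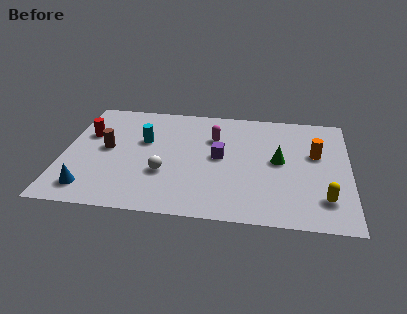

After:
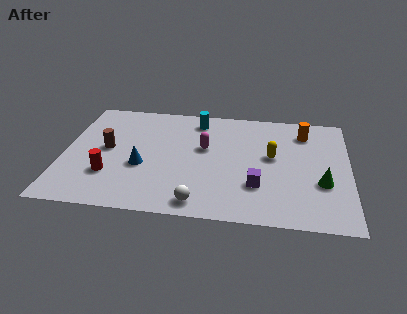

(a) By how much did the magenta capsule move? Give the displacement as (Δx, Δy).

(-0.4, -0.8)

The magenta capsule started near (6.6, 5.8) and ended near (6.2, 5.0).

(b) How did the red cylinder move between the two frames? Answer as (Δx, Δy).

(1.1, -2.9)

The red cylinder was at about (1.0, 5.4) and moved to about (2.1, 2.5).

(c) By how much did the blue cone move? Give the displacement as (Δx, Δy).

(2.2, 1.9)

From the two frames, the blue cone sits at roughly (1.3, 1.4) before and (3.5, 3.3) after.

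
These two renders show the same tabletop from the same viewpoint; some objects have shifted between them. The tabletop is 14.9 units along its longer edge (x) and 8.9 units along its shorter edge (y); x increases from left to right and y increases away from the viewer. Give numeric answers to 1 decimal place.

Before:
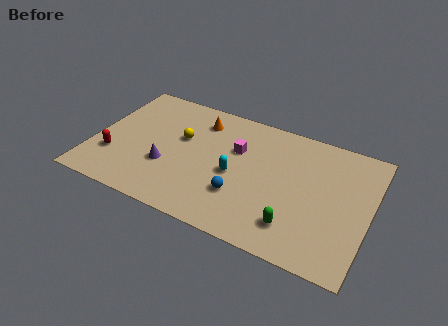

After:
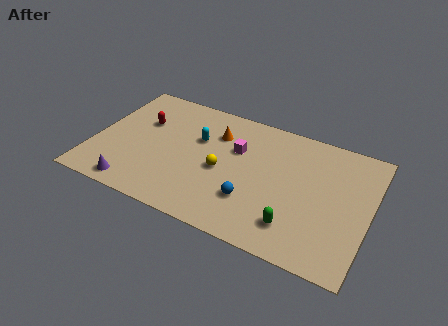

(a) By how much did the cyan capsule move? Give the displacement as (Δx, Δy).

(-2.2, 1.7)

From the two frames, the cyan capsule sits at roughly (7.7, 4.0) before and (5.5, 5.7) after.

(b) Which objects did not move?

the green capsule and the magenta cube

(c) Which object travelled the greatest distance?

the red capsule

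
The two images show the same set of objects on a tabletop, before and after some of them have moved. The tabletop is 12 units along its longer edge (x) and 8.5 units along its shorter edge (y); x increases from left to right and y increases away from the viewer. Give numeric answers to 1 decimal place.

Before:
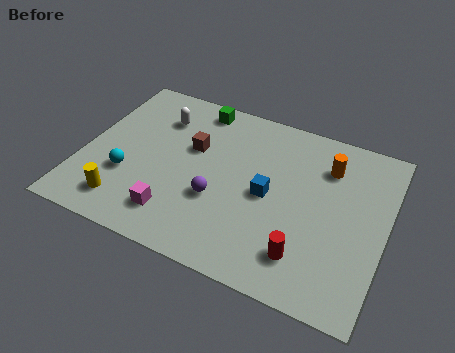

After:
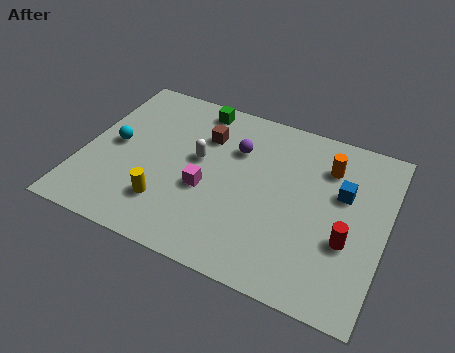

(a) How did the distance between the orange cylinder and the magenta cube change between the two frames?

-1.8

They were about 7.2 units apart before and 5.4 after — 1.8 units closer together.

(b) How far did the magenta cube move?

2.0

From (4.0, 1.7) to (5.0, 3.4), the magenta cube covered √(1.0² + 1.7²) ≈ 2.0 units.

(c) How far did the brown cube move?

0.9

From (4.2, 5.3) to (4.6, 6.1), the brown cube covered √(0.4² + 0.8²) ≈ 0.9 units.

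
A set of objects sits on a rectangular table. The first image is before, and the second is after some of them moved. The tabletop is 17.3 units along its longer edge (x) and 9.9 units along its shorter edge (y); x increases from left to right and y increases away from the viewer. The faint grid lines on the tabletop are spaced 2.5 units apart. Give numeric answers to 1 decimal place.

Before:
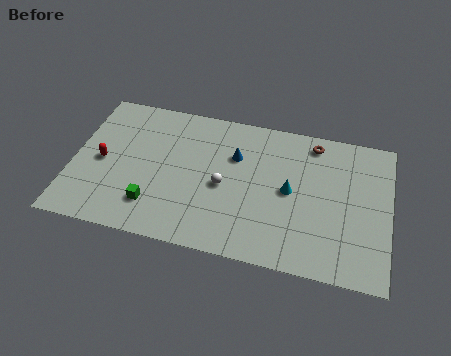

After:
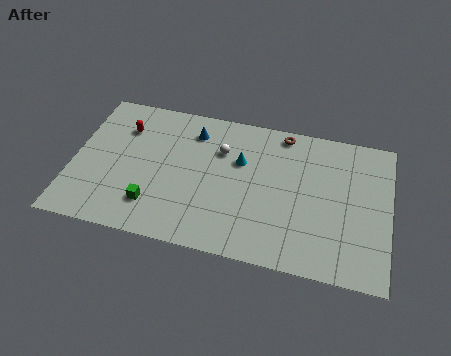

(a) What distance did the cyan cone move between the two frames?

3.1

From (11.9, 5.0) to (9.1, 6.4), the cyan cone covered √(2.8² + 1.4²) ≈ 3.1 units.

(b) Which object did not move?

the green cube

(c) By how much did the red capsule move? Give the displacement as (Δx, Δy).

(1.0, 2.6)

The red capsule started near (1.6, 4.7) and ended near (2.6, 7.3).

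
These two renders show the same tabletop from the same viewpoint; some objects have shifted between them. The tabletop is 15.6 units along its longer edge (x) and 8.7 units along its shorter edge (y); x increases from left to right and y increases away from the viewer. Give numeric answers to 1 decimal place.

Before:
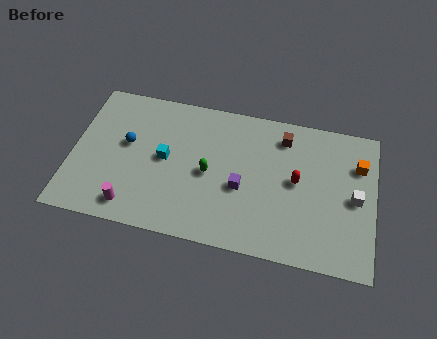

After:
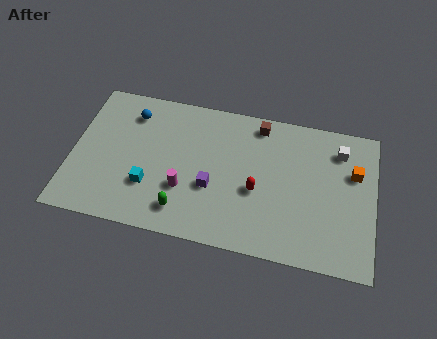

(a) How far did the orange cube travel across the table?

0.5

The orange cube was near (14.7, 6.2) before and (14.5, 5.7) after, so it travelled √(0.2² + 0.5²) ≈ 0.5 units.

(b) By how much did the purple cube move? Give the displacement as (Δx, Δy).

(-1.5, -0.3)

From the two frames, the purple cube sits at roughly (8.8, 3.6) before and (7.3, 3.3) after.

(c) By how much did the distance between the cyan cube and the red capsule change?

-1.2

The distance was about 6.8 in the first image and 5.6 in the second, so they moved 1.2 units closer together.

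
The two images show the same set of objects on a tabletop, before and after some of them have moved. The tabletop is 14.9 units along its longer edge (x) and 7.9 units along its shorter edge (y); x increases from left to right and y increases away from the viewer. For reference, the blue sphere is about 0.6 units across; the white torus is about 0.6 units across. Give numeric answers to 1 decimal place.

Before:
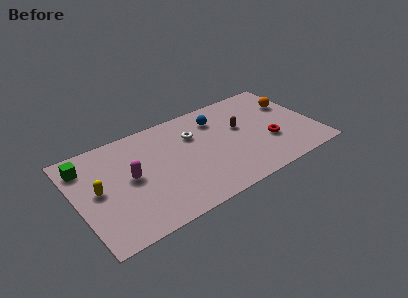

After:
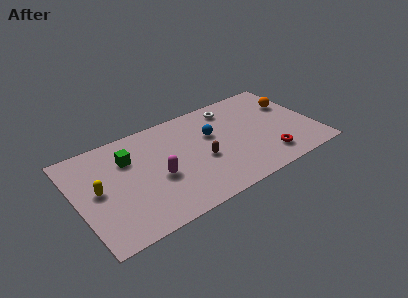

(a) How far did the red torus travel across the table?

1.2

From (11.9, 2.8) to (11.6, 1.6), the red torus covered √(0.3² + 1.2²) ≈ 1.2 units.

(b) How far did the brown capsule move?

3.0

The brown capsule moved from about (10.4, 4.7) to (7.7, 3.3), a distance of √(2.7² + 1.4²) ≈ 3.0.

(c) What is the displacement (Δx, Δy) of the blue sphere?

(-0.5, -1.1)

From the two frames, the blue sphere sits at roughly (9.1, 6.1) before and (8.6, 5.0) after.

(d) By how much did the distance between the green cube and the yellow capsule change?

+0.3

They were about 2.3 units apart before and 2.6 after — 0.3 units further apart.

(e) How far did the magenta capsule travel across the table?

1.8

The magenta capsule was near (3.3, 4.1) before and (4.9, 3.3) after, so it travelled √(1.6² + 0.8²) ≈ 1.8 units.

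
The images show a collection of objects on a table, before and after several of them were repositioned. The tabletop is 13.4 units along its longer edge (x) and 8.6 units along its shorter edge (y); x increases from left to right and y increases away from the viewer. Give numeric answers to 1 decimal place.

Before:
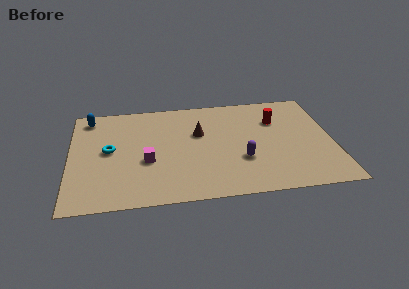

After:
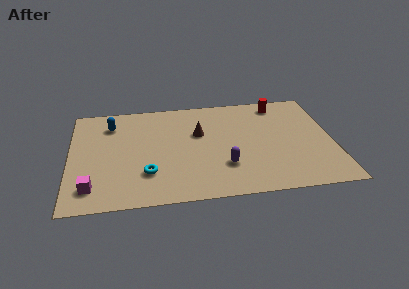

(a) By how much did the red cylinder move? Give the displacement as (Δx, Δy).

(0.2, 1.4)

The red cylinder was at about (10.6, 6.0) and moved to about (10.8, 7.4).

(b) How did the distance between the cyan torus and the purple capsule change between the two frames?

-3.0

Before: roughly 6.9 units apart; after: 3.9. That's 3.0 units closer together.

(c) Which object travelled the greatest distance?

the magenta cube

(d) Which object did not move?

the brown cone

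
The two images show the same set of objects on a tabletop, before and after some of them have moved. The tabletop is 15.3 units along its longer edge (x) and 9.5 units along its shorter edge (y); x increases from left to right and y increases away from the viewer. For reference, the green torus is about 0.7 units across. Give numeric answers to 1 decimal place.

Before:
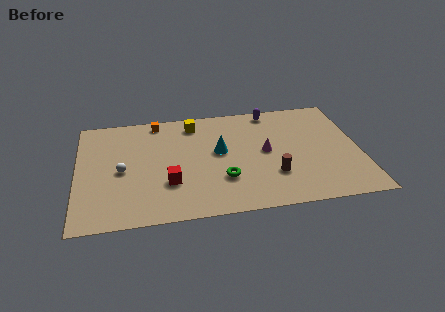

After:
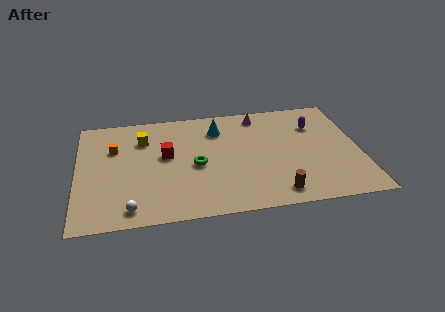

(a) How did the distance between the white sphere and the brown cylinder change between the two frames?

-0.5

Before: roughly 8.3 units apart; after: 7.8. That's 0.5 units closer together.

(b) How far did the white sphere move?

3.2

From (2.4, 4.4) to (2.8, 1.2), the white sphere covered √(0.4² + 3.2²) ≈ 3.2 units.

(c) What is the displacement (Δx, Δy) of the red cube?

(-0.1, 2.4)

From the two frames, the red cube sits at roughly (4.9, 3.0) before and (4.8, 5.4) after.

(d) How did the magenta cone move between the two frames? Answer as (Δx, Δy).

(-0.2, 3.3)

The magenta cone started near (10.2, 4.9) and ended near (10.0, 8.2).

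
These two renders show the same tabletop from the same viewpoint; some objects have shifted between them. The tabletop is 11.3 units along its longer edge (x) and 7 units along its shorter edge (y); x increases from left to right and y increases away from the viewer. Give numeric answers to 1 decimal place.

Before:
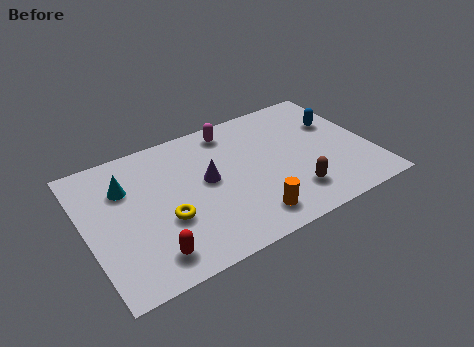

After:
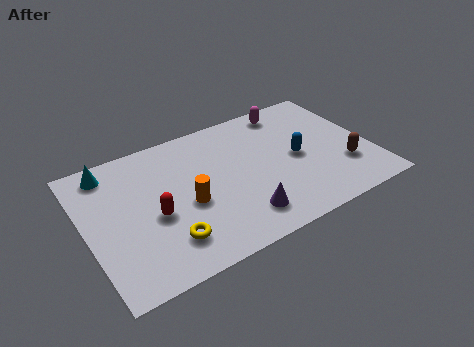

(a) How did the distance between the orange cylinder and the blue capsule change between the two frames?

-0.8

The distance was about 5.3 in the first image and 4.5 in the second, so they moved 0.8 units closer together.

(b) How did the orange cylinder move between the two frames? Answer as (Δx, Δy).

(-2.2, 1.8)

The orange cylinder started near (6.1, 1.2) and ended near (3.9, 3.0).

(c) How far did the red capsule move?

1.8

From (2.2, 1.2) to (2.6, 3.0), the red capsule covered √(0.4² + 1.8²) ≈ 1.8 units.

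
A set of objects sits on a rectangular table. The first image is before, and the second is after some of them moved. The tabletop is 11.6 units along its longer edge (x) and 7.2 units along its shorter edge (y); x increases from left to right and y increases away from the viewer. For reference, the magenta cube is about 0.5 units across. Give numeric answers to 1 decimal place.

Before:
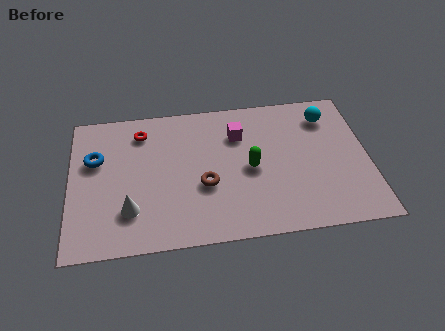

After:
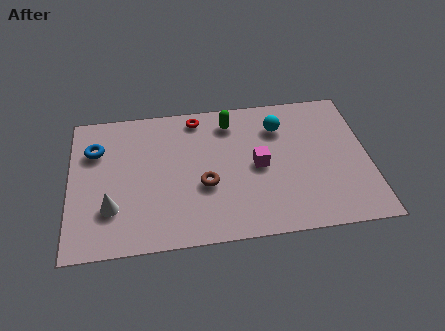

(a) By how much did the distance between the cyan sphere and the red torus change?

-4.0

Before: roughly 7.3 units apart; after: 3.3. That's 4.0 units closer together.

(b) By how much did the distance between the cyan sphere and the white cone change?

-1.3

The distance was about 8.7 in the first image and 7.4 in the second, so they moved 1.3 units closer together.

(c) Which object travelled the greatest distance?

the green capsule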